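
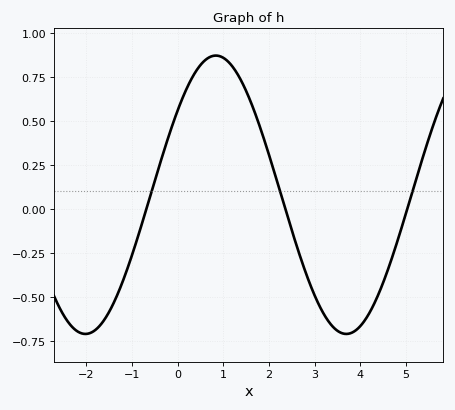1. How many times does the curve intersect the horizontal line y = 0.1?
3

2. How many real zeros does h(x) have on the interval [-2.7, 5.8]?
3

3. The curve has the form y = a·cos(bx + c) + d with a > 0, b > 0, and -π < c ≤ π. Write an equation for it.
y = 0.79cos(1.1x - 0.922) + 0.08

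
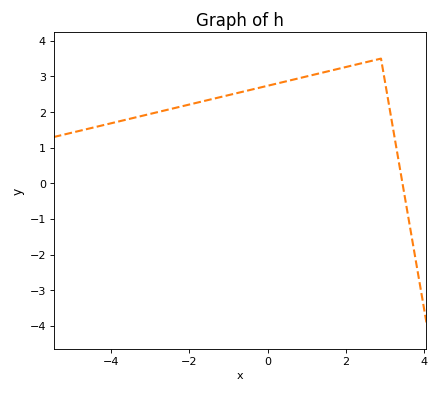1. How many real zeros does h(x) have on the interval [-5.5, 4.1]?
1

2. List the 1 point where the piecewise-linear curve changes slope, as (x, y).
(2.9, 3.5)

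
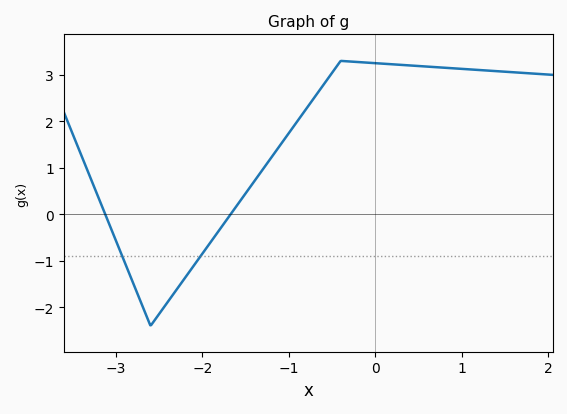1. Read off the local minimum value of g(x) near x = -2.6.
-2.4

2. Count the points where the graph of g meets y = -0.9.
2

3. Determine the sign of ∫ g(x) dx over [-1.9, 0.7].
positive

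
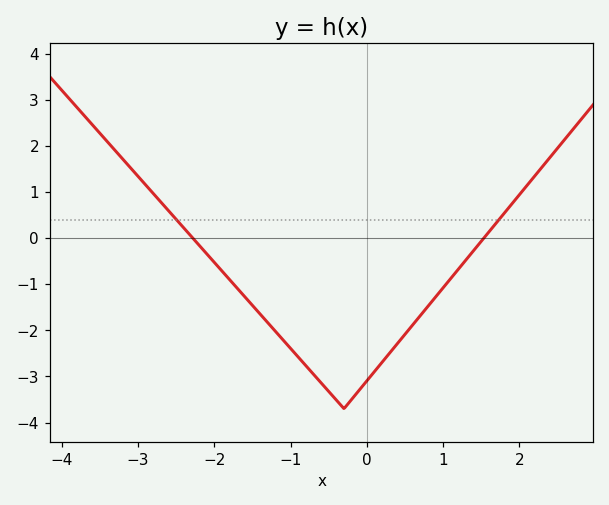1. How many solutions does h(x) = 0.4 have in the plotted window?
2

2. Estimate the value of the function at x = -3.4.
2.1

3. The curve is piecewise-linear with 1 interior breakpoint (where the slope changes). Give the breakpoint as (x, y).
(-0.3, -3.7)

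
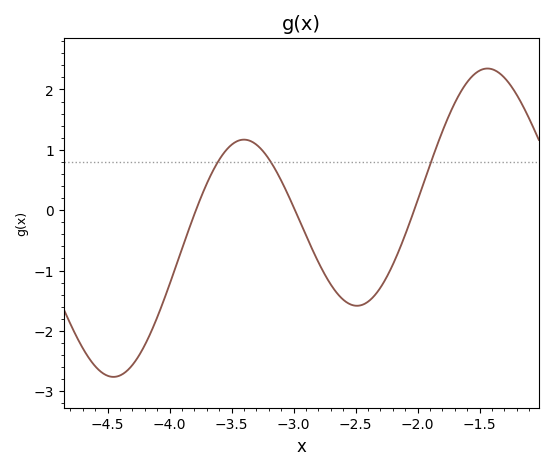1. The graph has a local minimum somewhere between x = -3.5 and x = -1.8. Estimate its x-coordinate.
-2.49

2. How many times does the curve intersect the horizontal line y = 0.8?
3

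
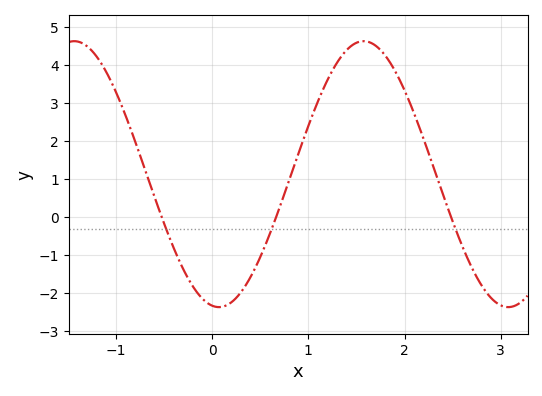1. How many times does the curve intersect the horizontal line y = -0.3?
3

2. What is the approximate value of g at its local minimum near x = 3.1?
-2.4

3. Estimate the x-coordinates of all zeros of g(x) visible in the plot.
-0.5, 0.7, 2.5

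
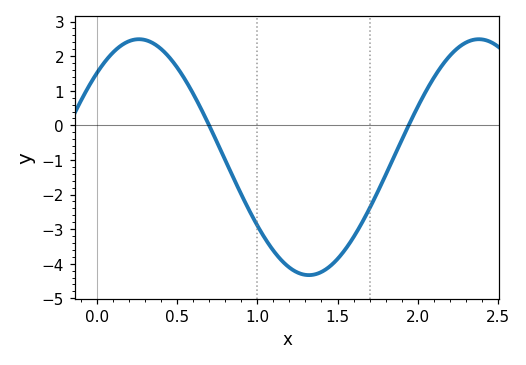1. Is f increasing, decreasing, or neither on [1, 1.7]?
neither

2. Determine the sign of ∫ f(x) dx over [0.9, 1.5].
negative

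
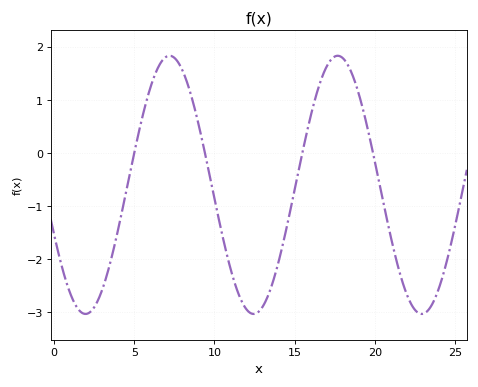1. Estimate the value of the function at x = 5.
-0.003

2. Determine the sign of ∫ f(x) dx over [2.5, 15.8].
negative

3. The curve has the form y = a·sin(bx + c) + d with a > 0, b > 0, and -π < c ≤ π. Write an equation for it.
y = 2.43sin(0.6x - 2.75) - 0.6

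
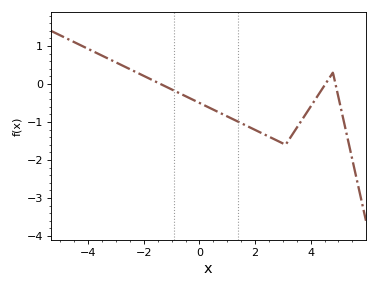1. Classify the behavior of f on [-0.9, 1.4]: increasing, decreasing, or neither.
decreasing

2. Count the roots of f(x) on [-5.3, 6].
3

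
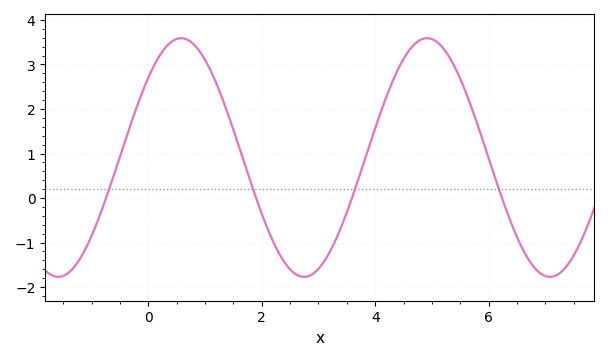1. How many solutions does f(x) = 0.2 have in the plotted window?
4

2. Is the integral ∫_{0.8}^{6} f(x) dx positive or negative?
positive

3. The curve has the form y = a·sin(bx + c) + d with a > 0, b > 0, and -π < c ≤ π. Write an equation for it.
y = 2.68sin(1.45x + 0.732) + 0.91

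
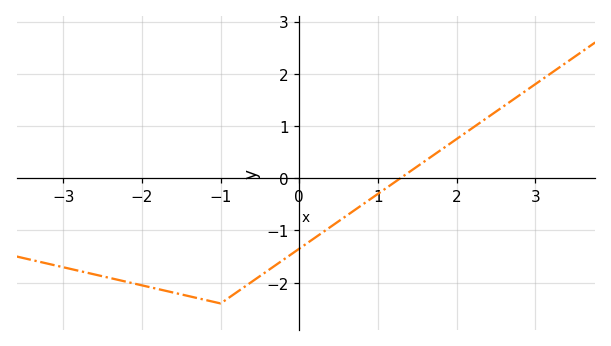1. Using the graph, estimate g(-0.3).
-1.7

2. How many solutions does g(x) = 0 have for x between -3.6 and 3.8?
1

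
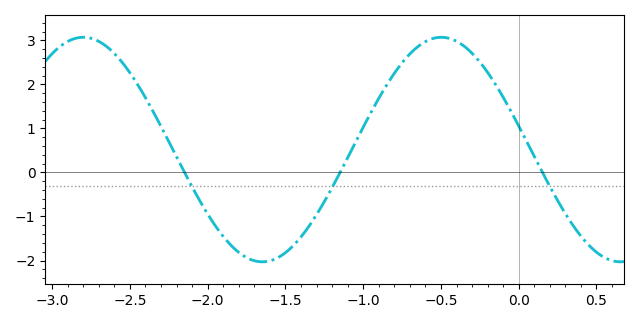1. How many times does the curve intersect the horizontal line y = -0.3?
3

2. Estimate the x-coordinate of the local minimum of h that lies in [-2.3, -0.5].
-1.65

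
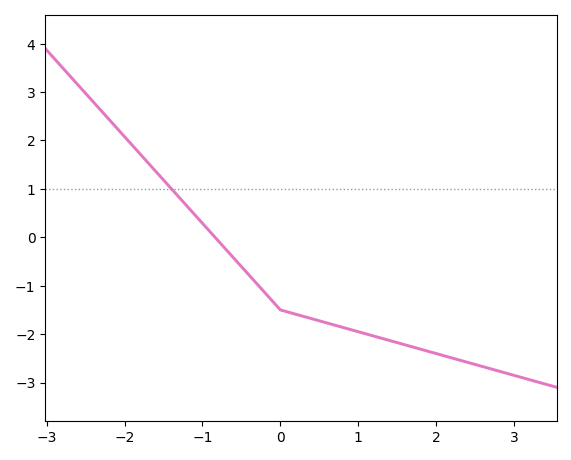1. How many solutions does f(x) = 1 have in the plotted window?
1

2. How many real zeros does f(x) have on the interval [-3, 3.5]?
1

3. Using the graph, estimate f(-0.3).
-1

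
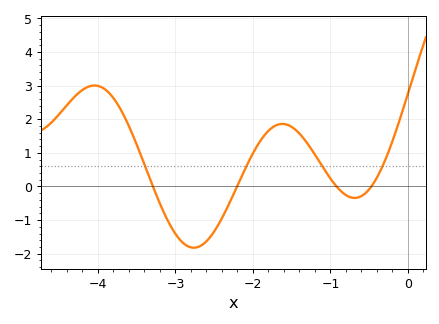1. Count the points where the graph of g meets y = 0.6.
4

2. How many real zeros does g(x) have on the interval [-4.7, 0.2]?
4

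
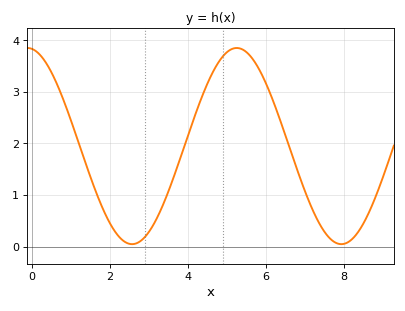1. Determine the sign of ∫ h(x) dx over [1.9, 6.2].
positive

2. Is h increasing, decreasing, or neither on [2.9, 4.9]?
increasing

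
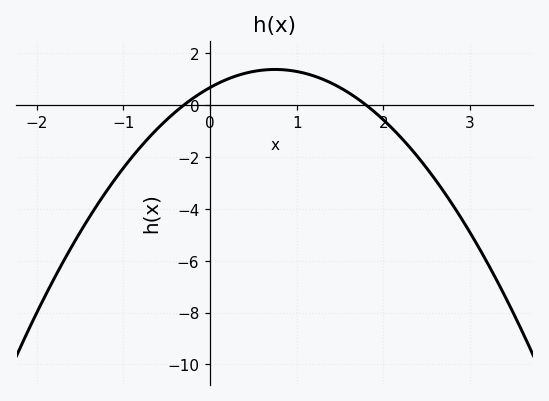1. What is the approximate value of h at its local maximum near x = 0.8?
1.4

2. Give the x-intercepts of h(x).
-0.3, 1.8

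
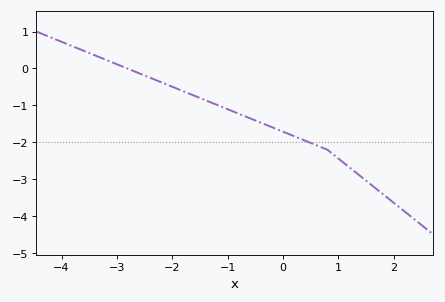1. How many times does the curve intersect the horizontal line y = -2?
1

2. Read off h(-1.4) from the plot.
-0.861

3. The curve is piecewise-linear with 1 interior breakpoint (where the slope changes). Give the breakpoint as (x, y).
(0.8, -2.2)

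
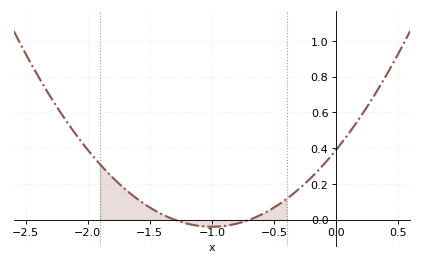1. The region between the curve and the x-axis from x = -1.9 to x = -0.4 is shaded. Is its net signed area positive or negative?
positive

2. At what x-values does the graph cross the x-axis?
-1.3, -0.7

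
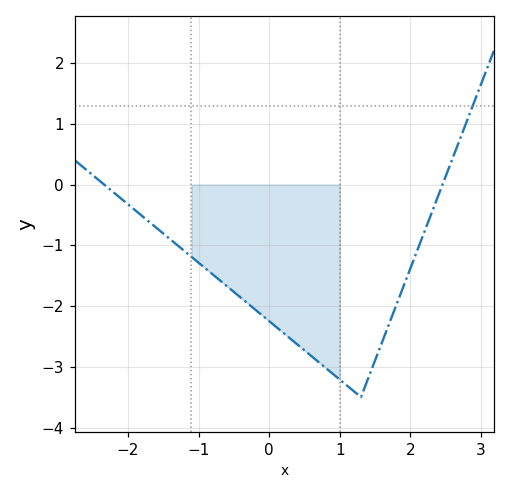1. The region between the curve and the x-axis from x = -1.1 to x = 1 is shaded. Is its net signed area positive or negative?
negative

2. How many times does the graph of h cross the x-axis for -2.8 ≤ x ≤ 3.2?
2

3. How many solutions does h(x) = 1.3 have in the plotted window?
1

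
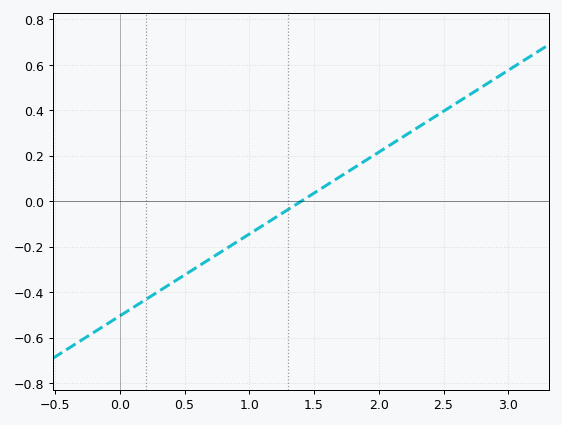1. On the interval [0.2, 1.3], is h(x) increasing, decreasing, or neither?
increasing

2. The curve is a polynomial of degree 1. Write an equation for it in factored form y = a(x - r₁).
y = 0.36(x - 1.4)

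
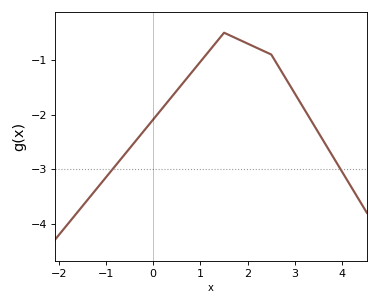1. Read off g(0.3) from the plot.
-1.77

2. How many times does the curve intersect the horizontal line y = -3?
2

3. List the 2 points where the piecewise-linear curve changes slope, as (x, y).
(1.5, -0.5); (2.5, -0.9)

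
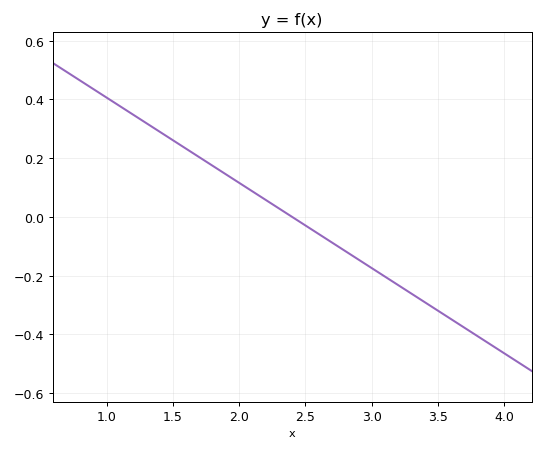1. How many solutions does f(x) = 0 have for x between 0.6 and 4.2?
1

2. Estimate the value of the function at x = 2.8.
-0.116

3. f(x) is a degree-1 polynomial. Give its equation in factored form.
y = -0.29(x - 2.4)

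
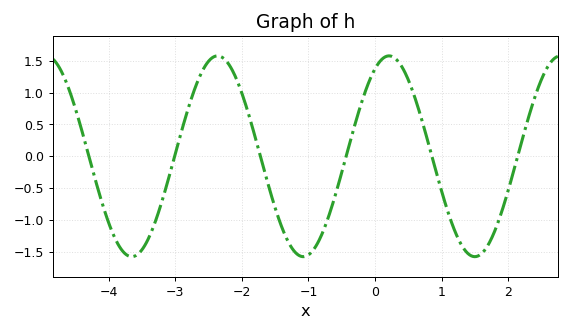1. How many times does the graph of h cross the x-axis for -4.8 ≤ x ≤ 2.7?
6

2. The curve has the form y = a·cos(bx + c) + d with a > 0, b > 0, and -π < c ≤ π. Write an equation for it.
y = 1.58cos(2.4x - 0.51) + 0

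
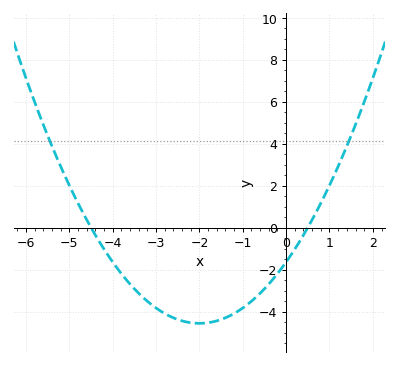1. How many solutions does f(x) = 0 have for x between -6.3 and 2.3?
2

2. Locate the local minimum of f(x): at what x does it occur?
-2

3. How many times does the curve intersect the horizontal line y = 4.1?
2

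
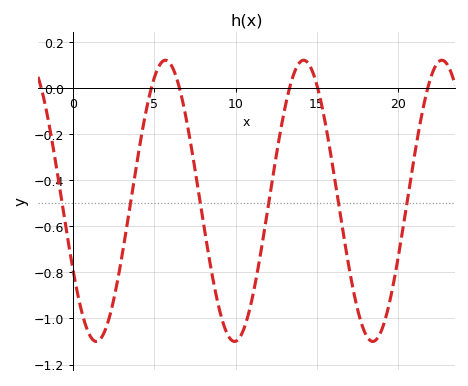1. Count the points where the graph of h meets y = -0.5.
6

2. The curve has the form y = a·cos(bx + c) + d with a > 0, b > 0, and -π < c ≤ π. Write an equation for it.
y = 0.61cos(0.74x + 2.1) - 0.49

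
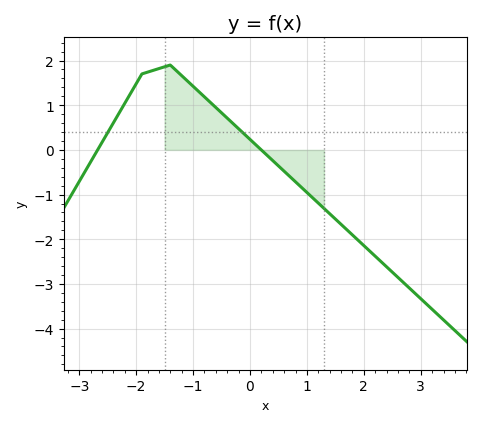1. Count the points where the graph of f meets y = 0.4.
2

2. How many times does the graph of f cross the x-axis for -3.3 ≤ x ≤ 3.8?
2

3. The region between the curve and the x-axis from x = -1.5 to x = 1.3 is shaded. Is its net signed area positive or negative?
positive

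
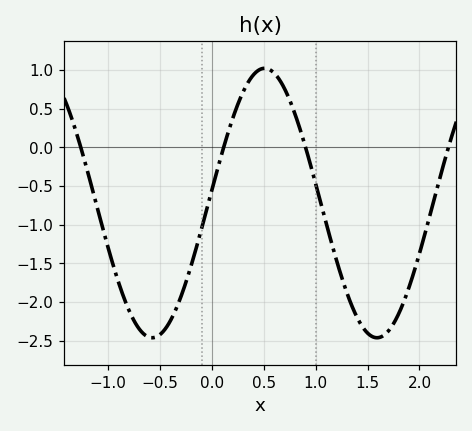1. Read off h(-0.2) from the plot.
-1.5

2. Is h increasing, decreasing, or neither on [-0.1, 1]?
neither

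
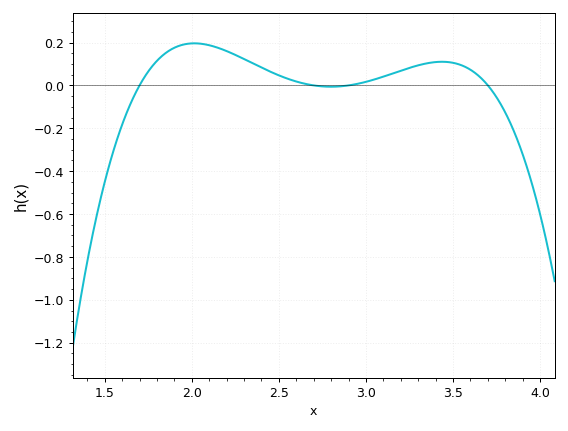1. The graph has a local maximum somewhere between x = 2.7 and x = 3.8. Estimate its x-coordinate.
3.45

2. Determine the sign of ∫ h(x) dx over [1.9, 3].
positive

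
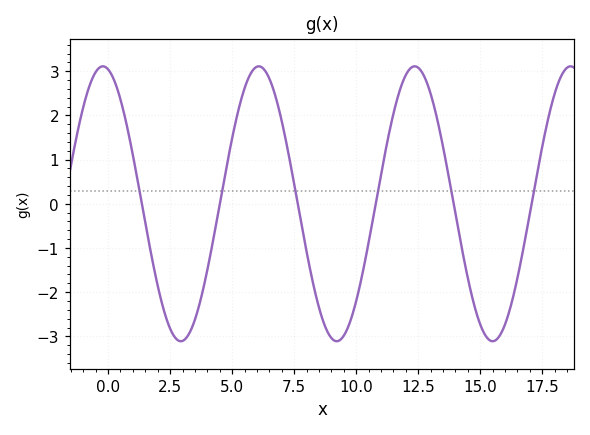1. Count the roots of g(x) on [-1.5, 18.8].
6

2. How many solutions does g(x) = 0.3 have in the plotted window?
6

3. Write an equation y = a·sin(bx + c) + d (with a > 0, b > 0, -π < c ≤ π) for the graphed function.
y = 3.11sin(1x + 1.8) + 0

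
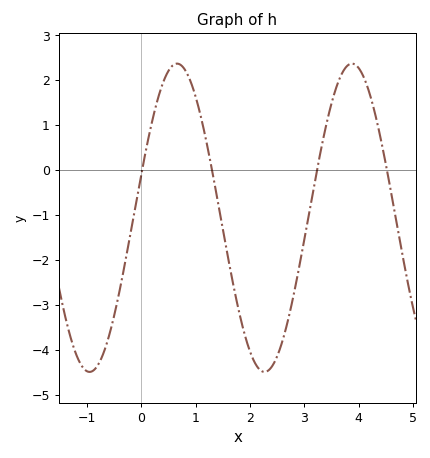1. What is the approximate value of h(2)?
-4.04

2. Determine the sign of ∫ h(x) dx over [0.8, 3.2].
negative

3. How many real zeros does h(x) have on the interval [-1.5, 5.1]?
4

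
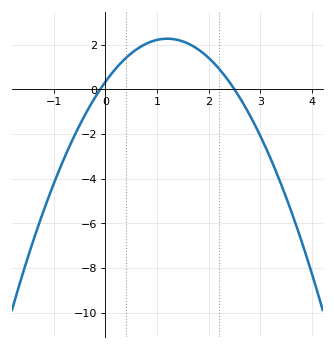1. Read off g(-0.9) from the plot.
-3.6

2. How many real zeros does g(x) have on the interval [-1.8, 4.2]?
2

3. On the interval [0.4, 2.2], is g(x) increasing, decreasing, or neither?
neither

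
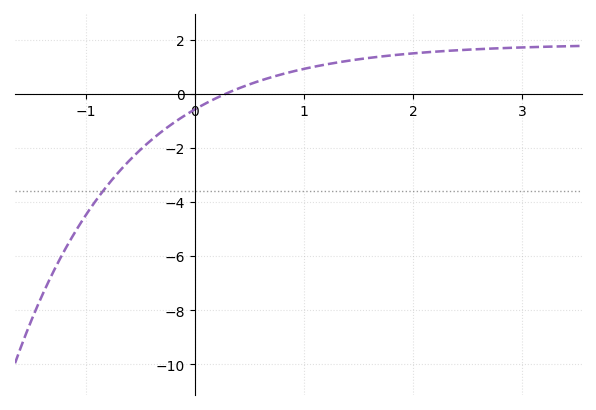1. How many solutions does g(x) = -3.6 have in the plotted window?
1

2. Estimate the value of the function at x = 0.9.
0.8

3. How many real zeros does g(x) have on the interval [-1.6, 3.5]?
1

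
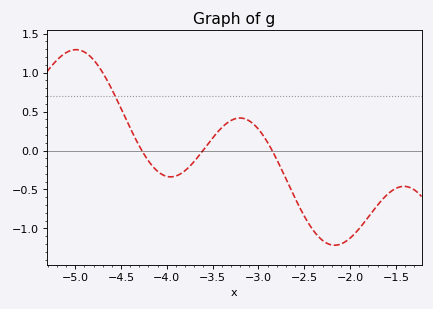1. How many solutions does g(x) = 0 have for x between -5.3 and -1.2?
3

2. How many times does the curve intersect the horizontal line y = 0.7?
1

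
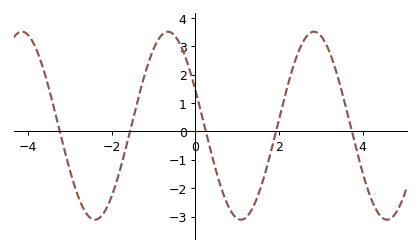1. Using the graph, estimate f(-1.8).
-1.4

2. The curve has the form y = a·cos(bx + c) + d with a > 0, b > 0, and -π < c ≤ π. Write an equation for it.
y = 3.31cos(1.8x + 1.2) + 0.2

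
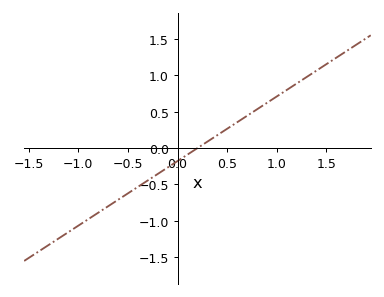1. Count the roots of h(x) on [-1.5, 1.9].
1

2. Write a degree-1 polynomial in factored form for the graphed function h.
y = 0.89(x - 0.2)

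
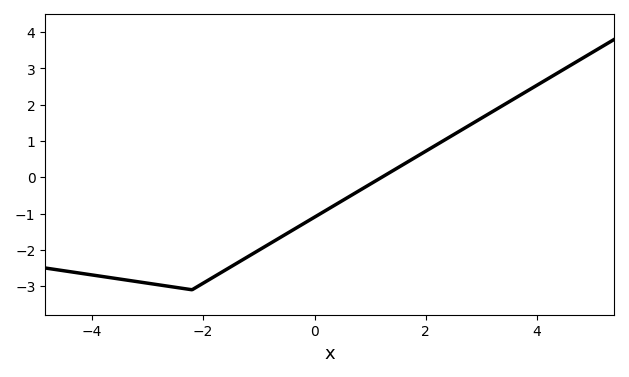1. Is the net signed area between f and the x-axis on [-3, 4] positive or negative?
negative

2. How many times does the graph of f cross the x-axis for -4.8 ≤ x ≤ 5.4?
1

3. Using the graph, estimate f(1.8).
0.5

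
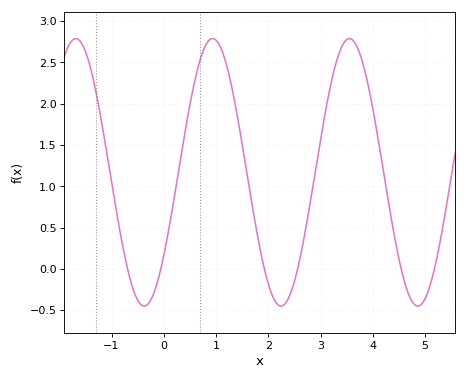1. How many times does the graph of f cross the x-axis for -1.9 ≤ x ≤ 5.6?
6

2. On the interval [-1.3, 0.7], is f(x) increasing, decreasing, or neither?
neither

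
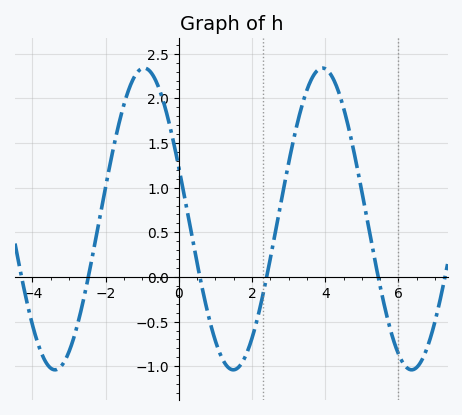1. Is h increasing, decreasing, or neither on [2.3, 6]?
neither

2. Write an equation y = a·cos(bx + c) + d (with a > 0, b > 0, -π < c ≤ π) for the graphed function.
y = 1.69cos(1.3x + 1.2) + 0.65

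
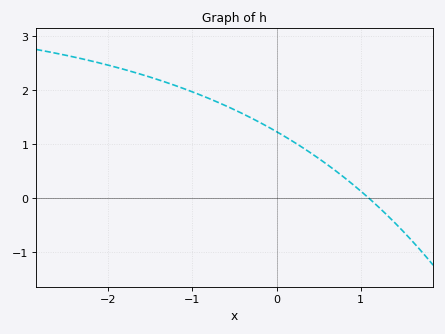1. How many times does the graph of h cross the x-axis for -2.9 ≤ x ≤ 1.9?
1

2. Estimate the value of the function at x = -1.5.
2.2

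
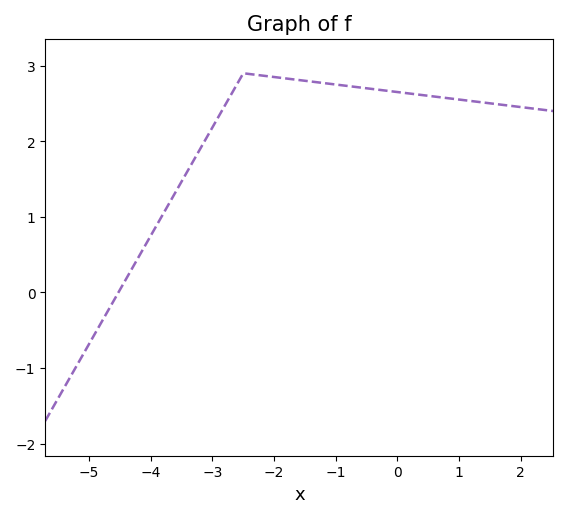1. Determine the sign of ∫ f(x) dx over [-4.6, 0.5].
positive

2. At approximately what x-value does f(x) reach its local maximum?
-2.5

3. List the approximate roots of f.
-4.52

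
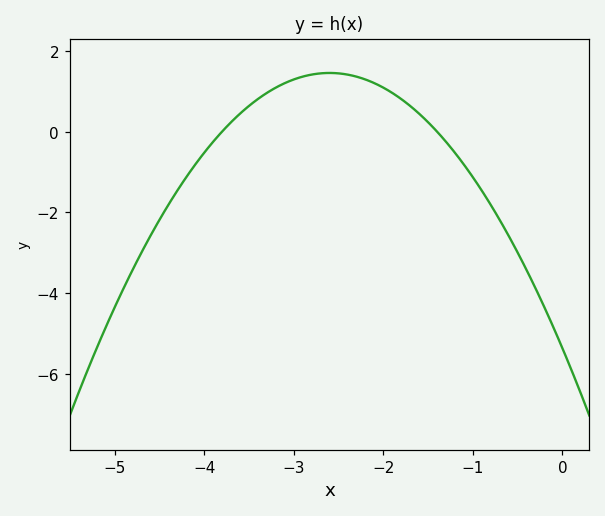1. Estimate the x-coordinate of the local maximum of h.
-2.6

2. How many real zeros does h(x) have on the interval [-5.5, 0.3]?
2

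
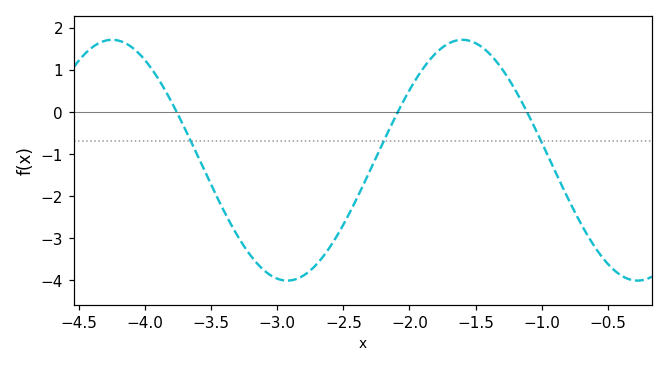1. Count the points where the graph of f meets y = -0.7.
3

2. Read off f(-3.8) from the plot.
0.228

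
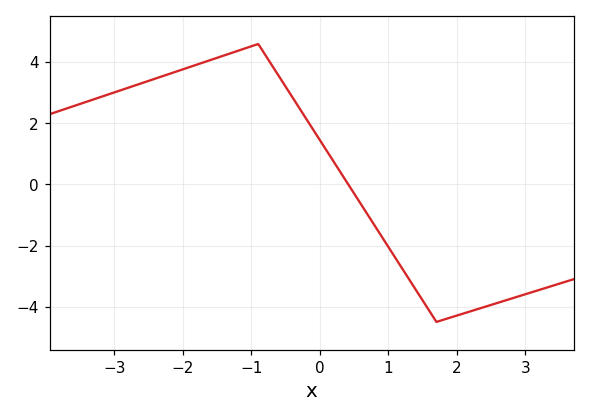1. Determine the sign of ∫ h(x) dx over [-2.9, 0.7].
positive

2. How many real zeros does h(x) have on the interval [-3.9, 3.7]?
1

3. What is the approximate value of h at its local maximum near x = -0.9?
4.6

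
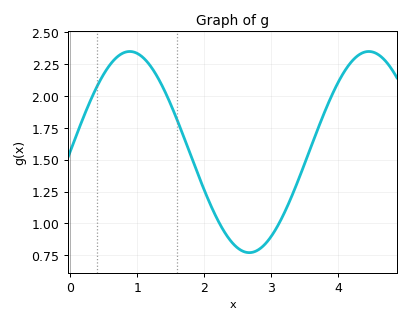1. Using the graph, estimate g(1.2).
2.24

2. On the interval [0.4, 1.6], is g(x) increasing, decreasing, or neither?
neither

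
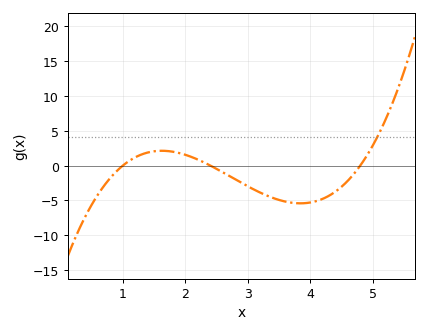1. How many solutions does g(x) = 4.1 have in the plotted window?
1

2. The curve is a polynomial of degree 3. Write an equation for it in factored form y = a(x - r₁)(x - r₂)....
y = 1.38(x - 1)(x - 2.4)(x - 4.8)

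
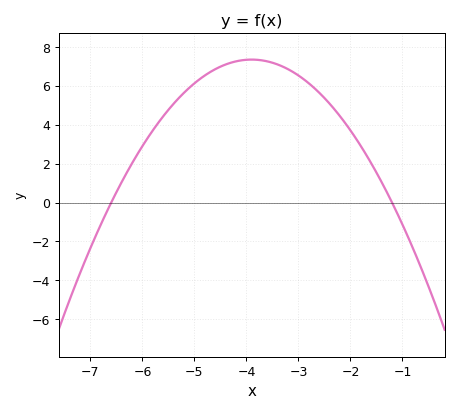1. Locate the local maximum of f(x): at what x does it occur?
-3.9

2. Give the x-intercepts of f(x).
-6.6, -1.2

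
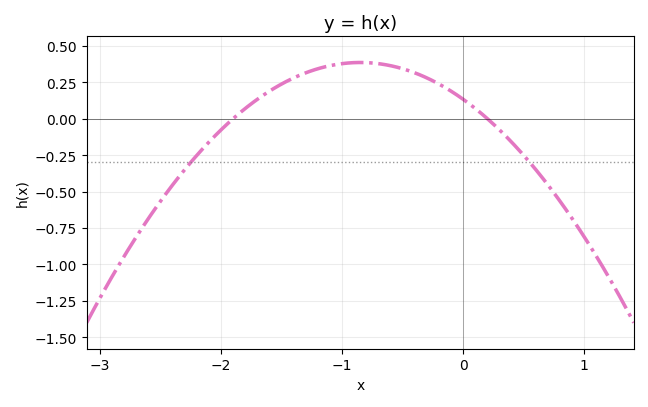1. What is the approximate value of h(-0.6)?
0.364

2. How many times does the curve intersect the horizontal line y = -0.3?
2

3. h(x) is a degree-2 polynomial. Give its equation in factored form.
y = -0.35(x + 1.9)(x - 0.2)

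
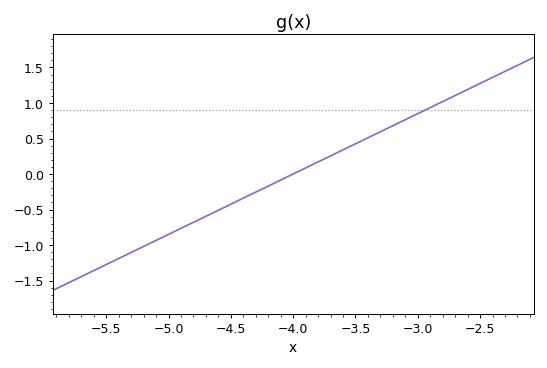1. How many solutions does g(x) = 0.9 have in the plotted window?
1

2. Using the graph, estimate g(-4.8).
-0.68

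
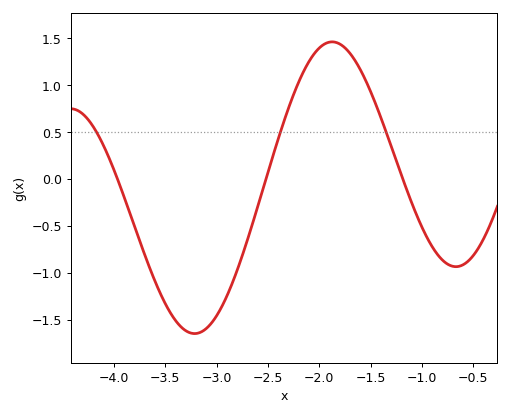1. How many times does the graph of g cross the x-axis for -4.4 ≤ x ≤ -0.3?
3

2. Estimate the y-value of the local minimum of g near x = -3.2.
-1.65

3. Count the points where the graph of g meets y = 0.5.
3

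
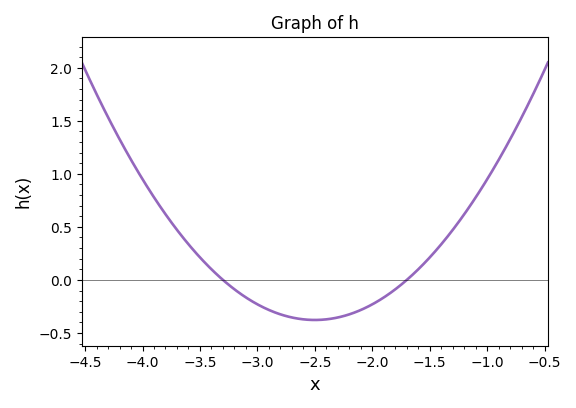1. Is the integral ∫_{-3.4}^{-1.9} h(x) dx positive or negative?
negative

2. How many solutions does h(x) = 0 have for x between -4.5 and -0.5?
2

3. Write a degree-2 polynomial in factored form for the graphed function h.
y = 0.59(x + 3.3)(x + 1.7)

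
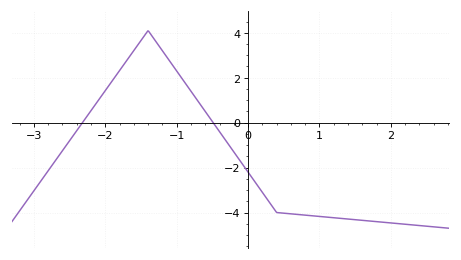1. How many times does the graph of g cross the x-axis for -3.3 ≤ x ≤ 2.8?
2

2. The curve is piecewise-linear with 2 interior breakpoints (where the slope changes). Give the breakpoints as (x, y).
(-1.4, 4.1); (0.4, -4)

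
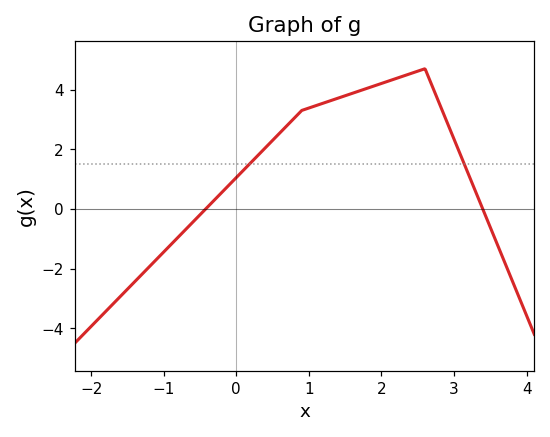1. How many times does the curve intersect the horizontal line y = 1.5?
2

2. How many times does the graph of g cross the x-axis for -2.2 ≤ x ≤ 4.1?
2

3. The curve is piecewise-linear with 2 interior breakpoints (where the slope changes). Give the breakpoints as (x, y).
(0.9, 3.3); (2.6, 4.7)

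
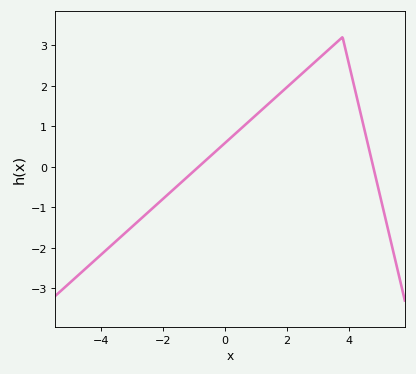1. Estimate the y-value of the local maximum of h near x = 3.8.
3.2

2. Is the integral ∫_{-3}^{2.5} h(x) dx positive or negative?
positive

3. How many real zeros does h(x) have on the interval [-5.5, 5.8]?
2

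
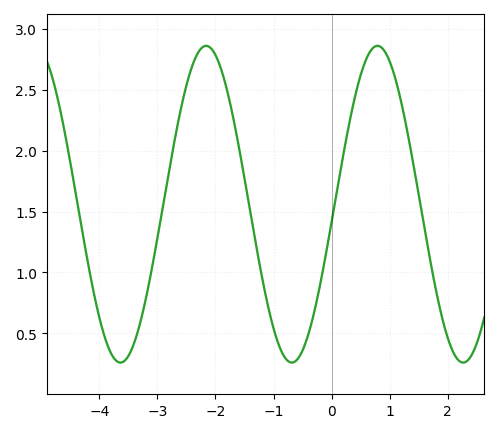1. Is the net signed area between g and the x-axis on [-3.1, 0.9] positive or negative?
positive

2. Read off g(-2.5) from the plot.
2.54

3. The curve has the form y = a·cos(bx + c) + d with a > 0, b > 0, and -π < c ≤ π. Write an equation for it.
y = 1.3cos(2.13x - 1.68) + 1.56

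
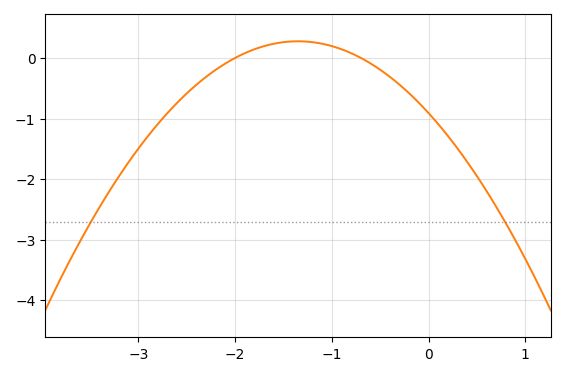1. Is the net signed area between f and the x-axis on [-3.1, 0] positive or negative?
negative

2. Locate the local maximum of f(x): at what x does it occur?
-1.35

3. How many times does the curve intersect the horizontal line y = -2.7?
2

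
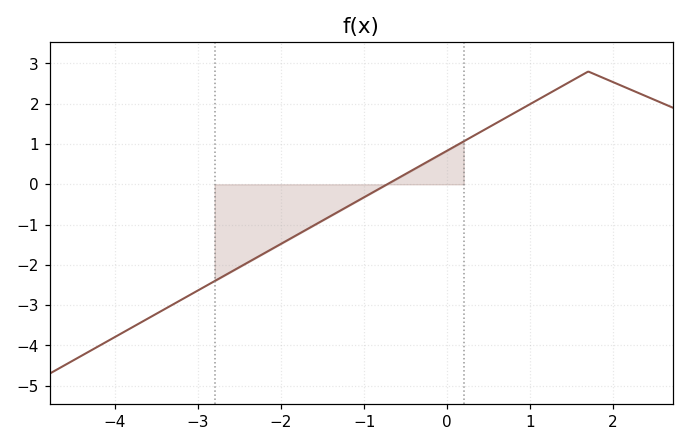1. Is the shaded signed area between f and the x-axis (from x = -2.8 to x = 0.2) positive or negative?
negative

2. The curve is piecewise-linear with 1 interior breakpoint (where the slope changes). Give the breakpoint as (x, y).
(1.7, 2.8)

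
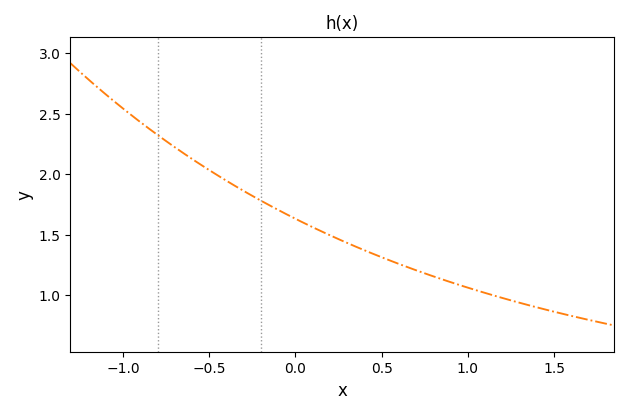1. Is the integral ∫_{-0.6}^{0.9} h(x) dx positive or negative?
positive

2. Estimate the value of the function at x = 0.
1.65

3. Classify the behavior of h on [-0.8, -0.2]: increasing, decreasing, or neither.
decreasing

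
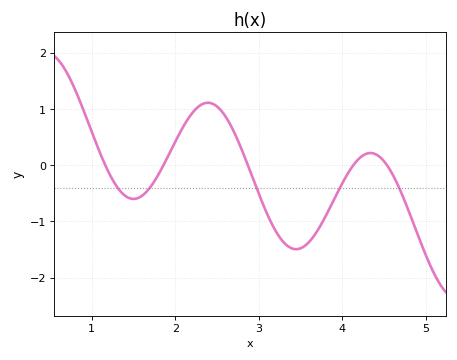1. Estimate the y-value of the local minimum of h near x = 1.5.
-0.6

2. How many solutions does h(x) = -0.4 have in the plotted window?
5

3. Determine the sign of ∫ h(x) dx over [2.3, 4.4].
negative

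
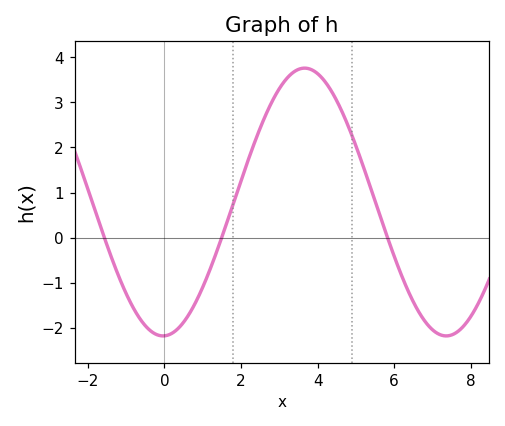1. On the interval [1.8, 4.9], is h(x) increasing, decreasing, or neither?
neither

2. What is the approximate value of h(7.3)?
-2.18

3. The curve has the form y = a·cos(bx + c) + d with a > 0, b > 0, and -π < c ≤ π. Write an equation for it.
y = 2.97cos(0.85x - 3.11) + 0.79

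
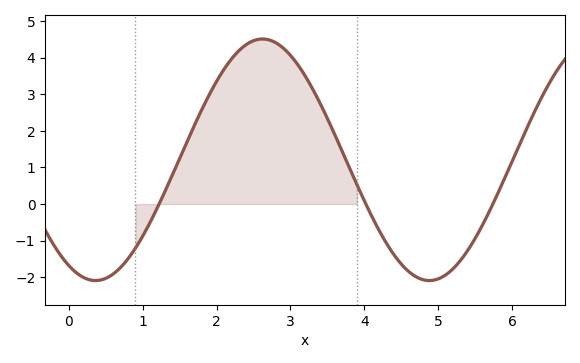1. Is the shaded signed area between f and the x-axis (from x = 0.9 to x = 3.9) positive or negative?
positive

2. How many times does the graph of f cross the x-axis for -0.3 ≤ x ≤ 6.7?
3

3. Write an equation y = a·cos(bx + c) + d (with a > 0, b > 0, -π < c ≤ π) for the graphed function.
y = 3.3cos(1.4x + 2.6) + 1.21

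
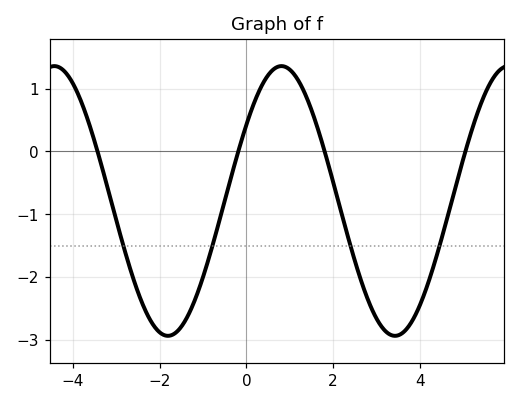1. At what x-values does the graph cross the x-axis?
-3.4, -0.2, 1.8, 5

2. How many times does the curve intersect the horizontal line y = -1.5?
4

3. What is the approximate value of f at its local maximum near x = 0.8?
1.4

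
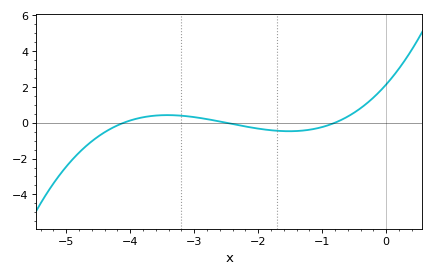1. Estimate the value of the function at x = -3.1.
0.359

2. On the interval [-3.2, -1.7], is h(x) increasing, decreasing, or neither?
decreasing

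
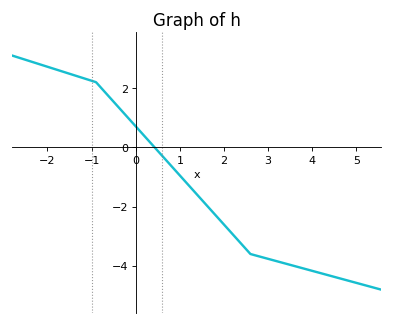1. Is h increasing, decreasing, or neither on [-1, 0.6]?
decreasing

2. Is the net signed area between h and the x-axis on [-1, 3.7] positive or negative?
negative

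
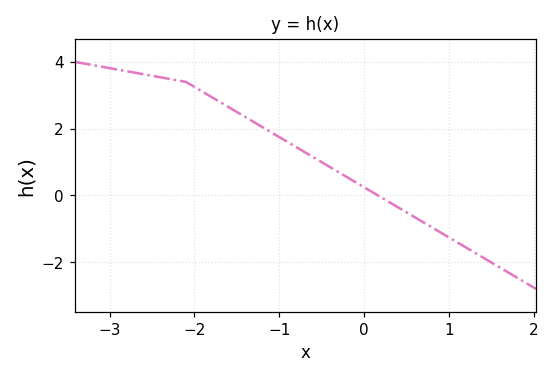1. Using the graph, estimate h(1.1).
-1.4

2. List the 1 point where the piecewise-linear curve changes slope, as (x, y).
(-2.1, 3.4)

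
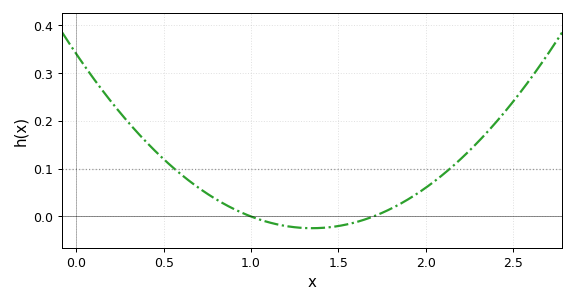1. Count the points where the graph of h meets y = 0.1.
2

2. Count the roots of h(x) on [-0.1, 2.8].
2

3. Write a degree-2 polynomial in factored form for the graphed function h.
y = 0.2(x - 1)(x - 1.7)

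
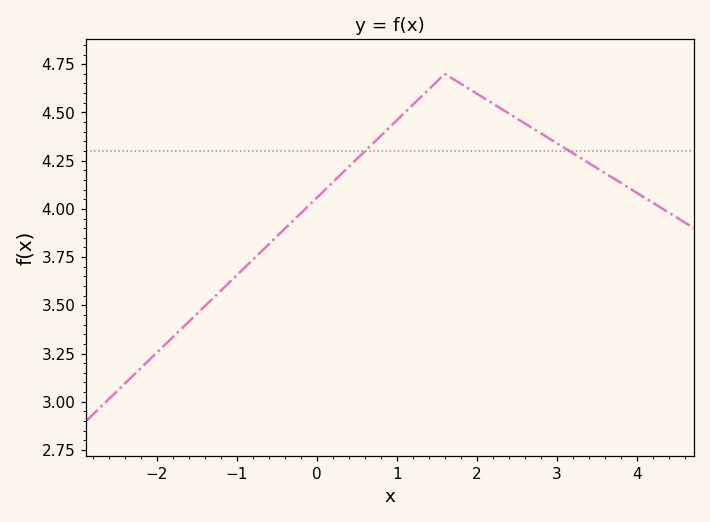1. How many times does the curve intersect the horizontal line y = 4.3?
2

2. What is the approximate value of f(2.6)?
4.45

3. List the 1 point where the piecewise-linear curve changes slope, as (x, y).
(1.6, 4.7)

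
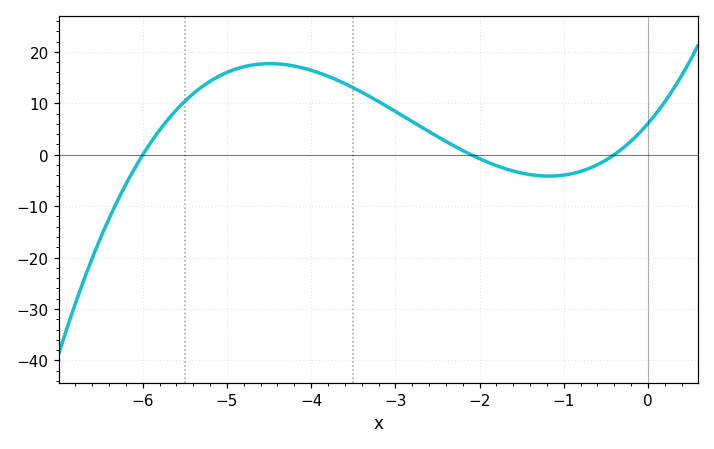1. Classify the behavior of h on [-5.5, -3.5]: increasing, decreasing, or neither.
neither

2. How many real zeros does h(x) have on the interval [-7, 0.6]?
3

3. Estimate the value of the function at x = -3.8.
15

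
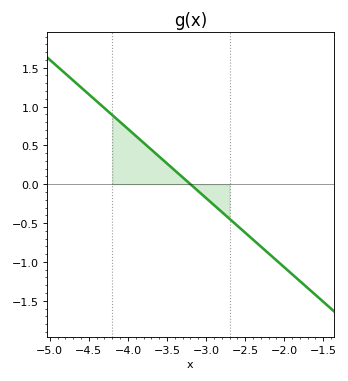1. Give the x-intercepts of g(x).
-3.2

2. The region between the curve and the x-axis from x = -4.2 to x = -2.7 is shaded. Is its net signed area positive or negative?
positive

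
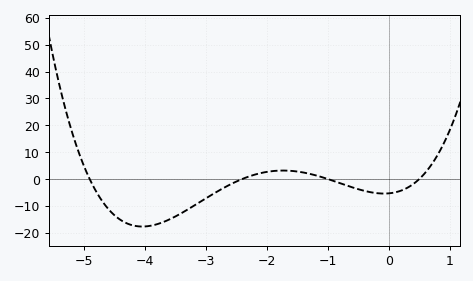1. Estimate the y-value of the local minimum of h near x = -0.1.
-5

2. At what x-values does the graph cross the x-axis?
-4.9, -2.4, -1, 0.5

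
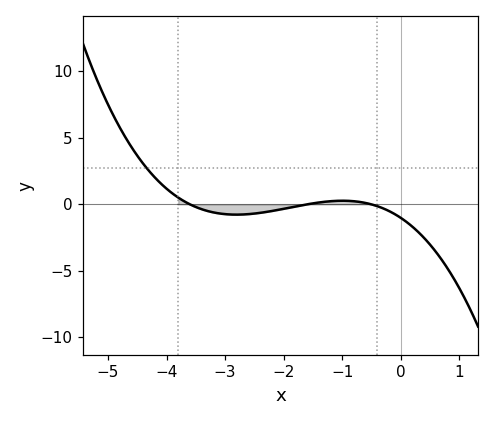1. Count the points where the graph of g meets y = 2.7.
1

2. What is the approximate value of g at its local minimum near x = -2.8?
-1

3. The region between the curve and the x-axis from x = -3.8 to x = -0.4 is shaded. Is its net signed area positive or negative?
negative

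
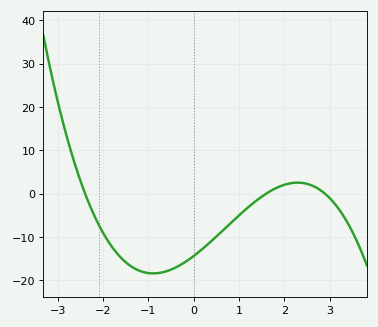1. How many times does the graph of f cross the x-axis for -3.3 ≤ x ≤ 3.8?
3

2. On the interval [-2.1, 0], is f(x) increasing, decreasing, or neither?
neither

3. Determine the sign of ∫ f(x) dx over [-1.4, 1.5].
negative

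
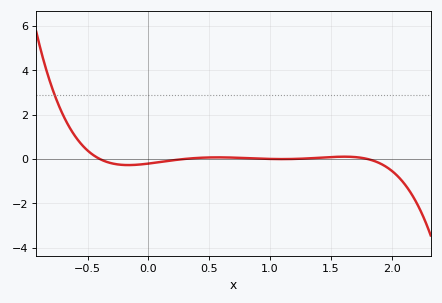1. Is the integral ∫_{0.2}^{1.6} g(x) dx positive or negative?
positive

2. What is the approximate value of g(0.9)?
0.017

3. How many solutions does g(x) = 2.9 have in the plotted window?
1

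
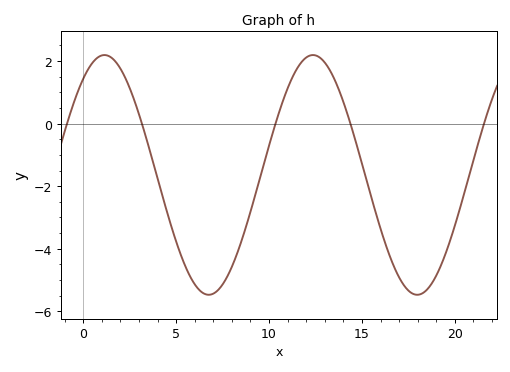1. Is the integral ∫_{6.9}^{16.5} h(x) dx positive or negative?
negative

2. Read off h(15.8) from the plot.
-3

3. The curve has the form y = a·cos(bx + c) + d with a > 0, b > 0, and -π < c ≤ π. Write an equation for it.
y = 3.83cos(0.56x - 0.64) - 1.64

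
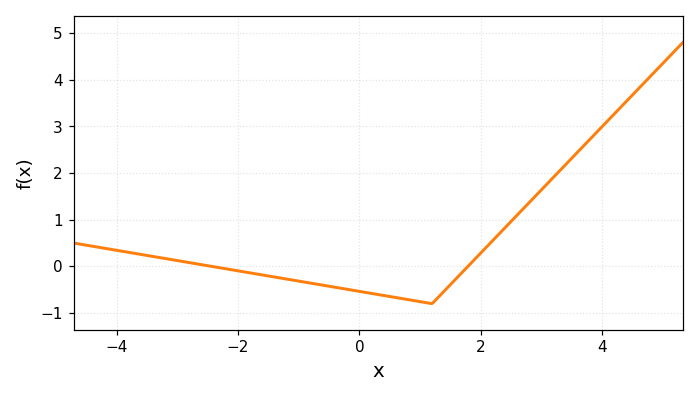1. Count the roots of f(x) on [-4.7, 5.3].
2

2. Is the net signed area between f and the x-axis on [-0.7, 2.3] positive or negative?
negative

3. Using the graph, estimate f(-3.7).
0.278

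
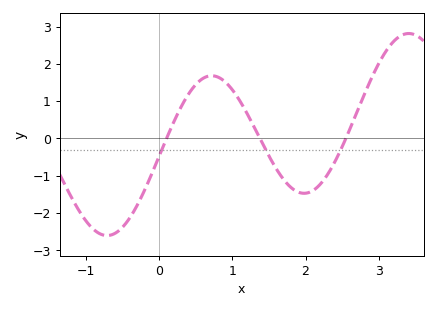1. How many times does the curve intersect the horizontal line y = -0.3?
3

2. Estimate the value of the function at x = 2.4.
-0.633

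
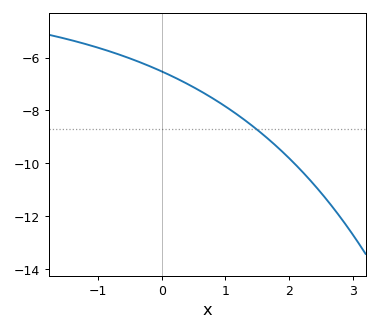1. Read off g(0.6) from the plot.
-7.25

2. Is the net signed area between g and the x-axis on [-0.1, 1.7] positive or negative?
negative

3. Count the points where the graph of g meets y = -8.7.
1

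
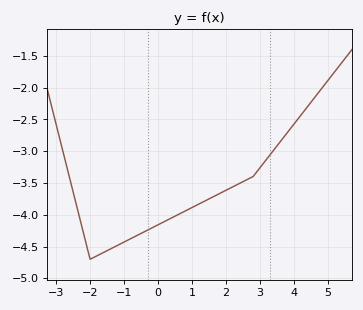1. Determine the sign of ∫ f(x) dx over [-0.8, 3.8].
negative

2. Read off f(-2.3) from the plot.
-4.06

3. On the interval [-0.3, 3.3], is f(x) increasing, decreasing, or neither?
increasing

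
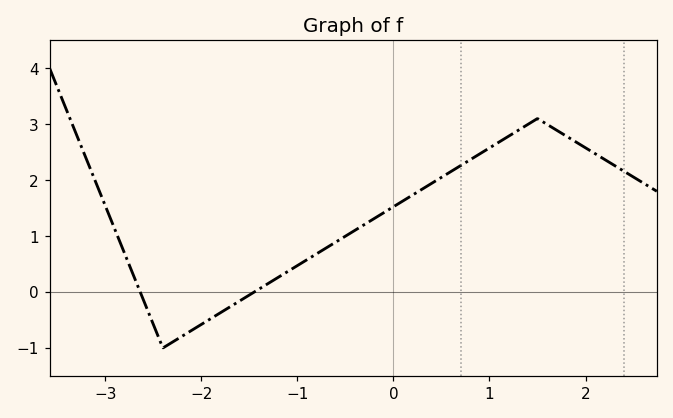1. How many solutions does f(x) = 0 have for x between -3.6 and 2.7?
2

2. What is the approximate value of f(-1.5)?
-0.054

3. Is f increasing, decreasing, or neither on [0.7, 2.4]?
neither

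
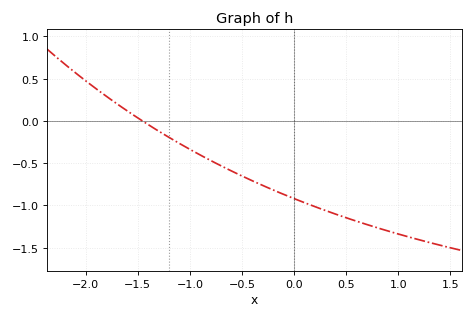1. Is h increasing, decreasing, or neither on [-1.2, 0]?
decreasing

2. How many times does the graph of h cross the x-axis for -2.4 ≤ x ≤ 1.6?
1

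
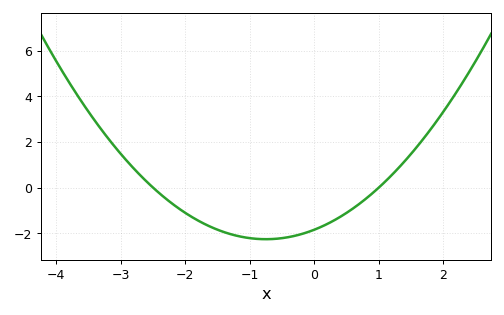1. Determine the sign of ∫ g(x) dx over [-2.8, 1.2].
negative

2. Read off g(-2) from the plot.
-1.2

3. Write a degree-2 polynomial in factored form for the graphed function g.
y = 0.74(x + 2.5)(x - 1)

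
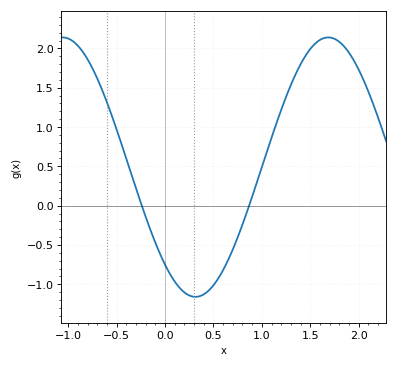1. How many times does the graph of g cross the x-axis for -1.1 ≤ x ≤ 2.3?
2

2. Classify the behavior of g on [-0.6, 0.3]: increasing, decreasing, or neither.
decreasing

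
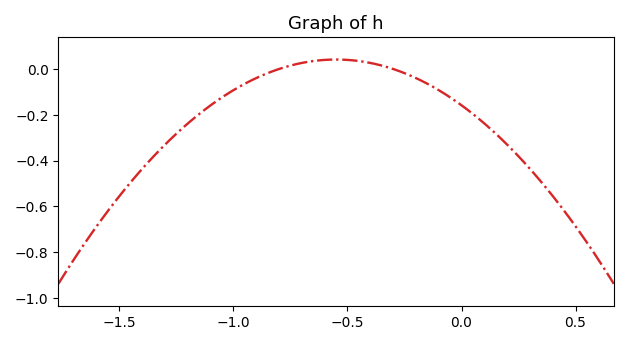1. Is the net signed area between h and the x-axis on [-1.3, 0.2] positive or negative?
negative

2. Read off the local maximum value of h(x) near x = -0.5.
0.04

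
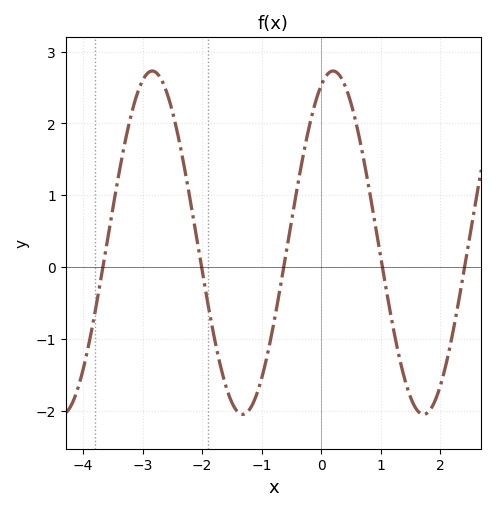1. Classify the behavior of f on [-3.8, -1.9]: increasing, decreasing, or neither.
neither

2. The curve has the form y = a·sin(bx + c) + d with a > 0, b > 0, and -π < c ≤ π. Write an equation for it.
y = 2.39sin(2.07x + 1.16) + 0.34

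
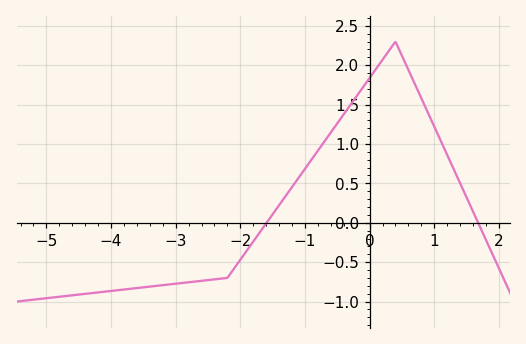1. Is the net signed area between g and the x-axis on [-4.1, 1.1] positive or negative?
positive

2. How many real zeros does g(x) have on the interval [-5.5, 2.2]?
2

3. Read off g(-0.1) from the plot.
1.72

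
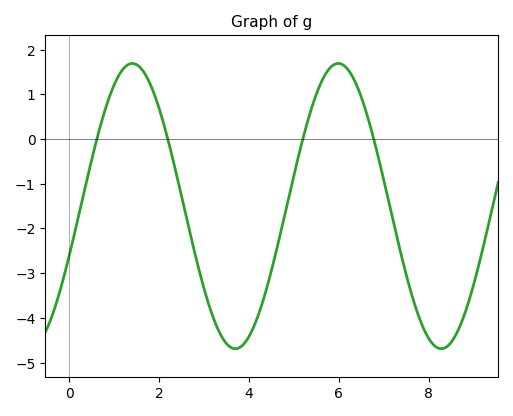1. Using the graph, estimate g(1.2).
1.57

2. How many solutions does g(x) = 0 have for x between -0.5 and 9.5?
4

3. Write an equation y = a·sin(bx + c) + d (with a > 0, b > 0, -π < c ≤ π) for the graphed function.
y = 3.19sin(1.37x - 0.352) - 1.5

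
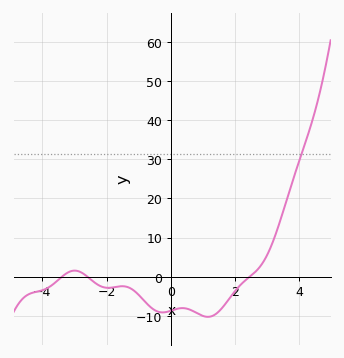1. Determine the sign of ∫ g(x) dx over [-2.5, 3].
negative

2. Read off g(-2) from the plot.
-3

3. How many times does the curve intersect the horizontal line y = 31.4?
1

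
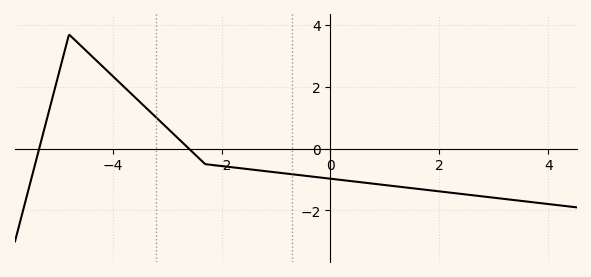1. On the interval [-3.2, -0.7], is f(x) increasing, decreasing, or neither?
decreasing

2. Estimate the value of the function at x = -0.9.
-0.787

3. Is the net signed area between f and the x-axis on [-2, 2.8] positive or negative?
negative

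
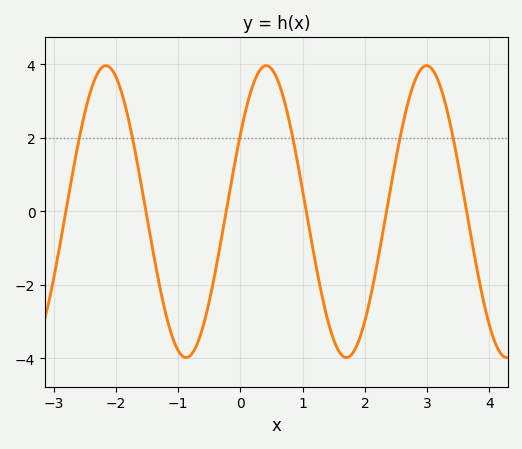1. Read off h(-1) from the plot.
-3.79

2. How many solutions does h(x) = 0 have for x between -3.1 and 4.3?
6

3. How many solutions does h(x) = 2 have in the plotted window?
6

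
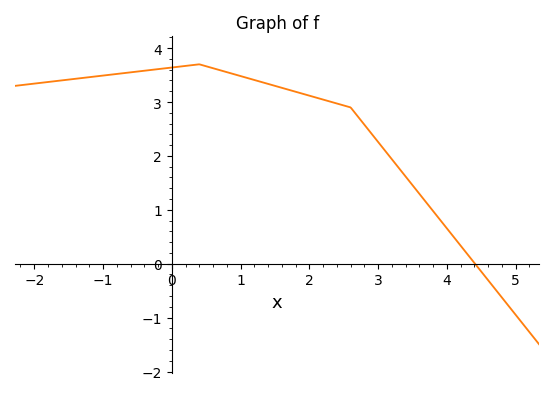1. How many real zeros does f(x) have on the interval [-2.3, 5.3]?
1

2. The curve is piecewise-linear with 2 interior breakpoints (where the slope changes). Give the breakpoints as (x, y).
(0.4, 3.7); (2.6, 2.9)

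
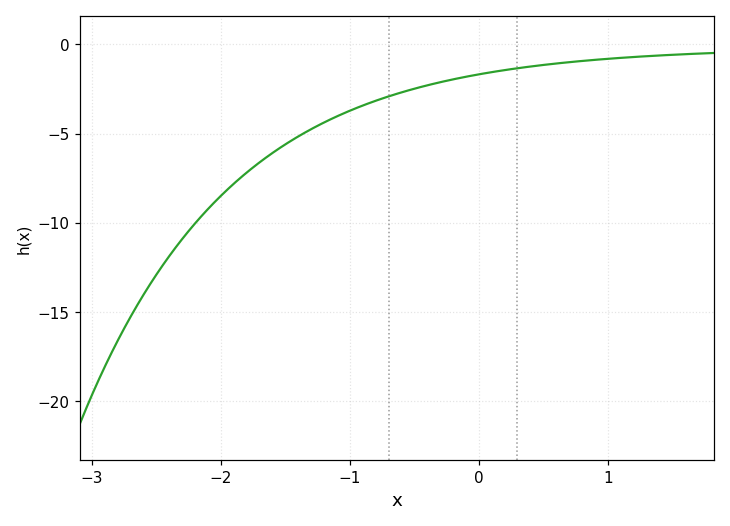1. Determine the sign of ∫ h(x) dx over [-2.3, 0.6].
negative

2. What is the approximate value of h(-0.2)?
-2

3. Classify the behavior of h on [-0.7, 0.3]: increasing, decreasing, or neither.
increasing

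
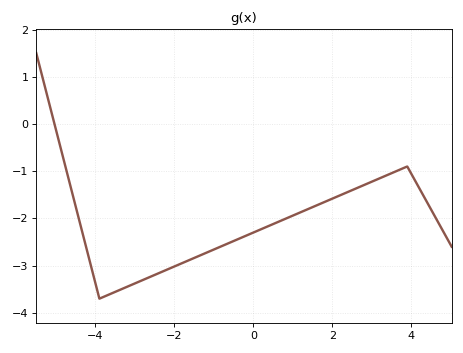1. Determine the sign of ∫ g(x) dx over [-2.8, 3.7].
negative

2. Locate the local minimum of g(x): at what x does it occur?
-3.9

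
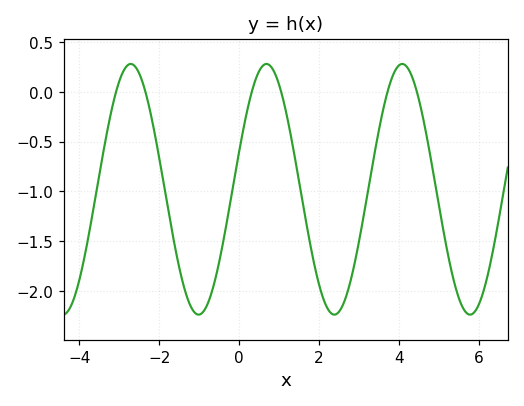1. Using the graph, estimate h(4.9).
-0.9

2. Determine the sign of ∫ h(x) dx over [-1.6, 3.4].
negative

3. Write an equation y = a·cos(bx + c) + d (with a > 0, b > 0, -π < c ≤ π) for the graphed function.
y = 1.26cos(1.9x - 1.3) - 0.98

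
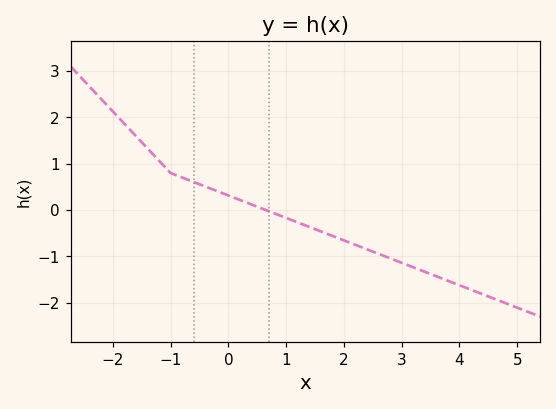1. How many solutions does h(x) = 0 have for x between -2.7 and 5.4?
1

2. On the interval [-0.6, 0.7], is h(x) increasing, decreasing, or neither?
decreasing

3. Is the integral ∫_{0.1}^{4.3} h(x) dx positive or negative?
negative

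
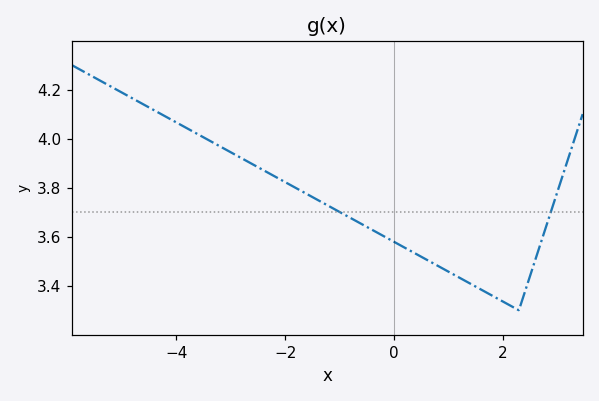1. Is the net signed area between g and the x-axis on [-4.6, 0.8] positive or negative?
positive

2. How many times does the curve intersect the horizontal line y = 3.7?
2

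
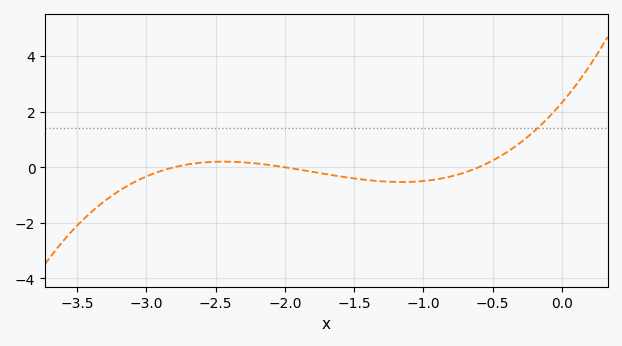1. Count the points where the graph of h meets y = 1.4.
1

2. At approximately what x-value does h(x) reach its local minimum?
-1.2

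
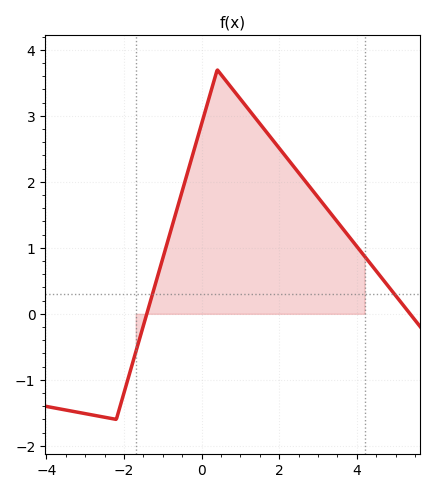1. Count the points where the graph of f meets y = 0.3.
2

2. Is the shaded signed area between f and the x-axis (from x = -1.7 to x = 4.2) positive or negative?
positive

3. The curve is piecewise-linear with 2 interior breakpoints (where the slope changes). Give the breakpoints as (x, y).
(-2.2, -1.6); (0.4, 3.7)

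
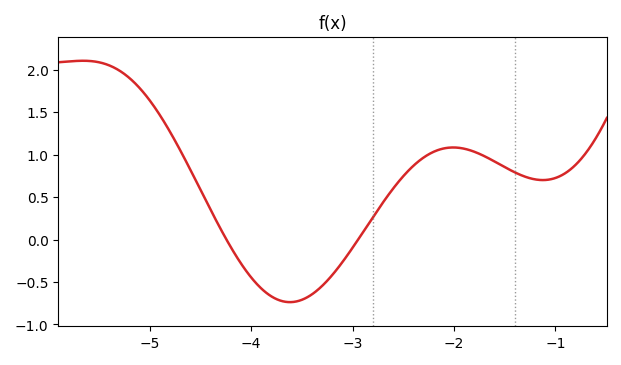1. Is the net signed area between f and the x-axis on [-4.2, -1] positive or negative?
positive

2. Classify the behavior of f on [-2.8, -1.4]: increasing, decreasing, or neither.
neither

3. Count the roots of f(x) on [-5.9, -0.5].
2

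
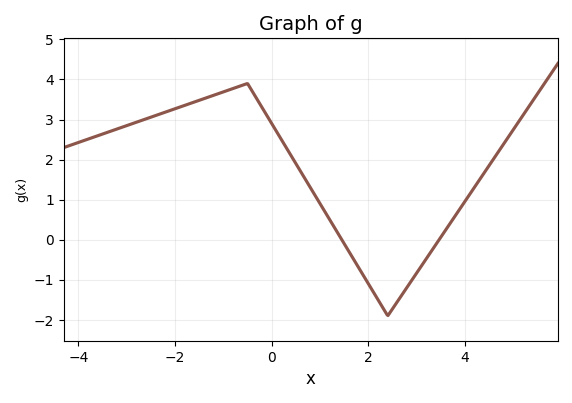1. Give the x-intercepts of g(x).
1.45, 3.46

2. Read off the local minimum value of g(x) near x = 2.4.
-1.9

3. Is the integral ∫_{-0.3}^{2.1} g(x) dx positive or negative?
positive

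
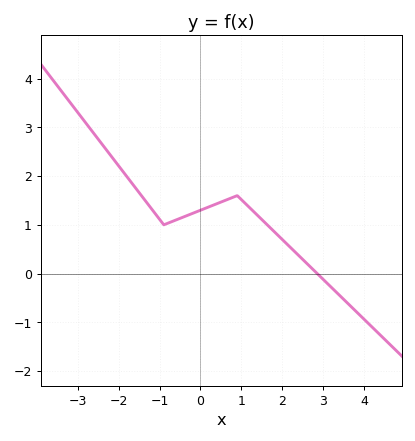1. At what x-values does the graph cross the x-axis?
2.8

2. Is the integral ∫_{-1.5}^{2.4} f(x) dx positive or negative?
positive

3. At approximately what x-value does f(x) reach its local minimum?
-0.8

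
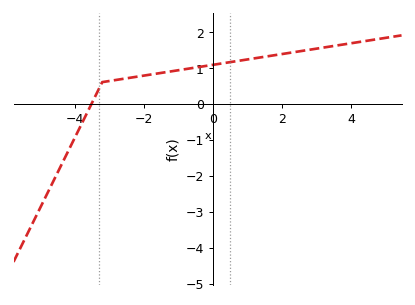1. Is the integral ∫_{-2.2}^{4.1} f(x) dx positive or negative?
positive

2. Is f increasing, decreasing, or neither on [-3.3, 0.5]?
increasing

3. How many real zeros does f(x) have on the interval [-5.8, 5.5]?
1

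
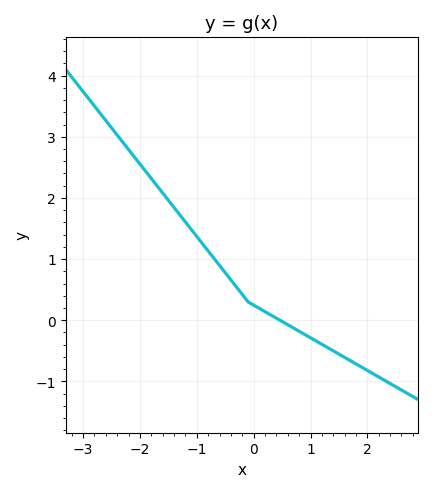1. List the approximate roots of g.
0.5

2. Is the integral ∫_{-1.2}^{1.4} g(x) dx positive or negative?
positive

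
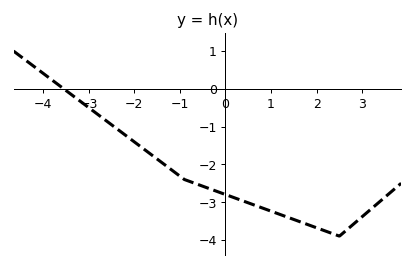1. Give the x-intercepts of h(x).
-3.54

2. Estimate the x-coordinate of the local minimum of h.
2.5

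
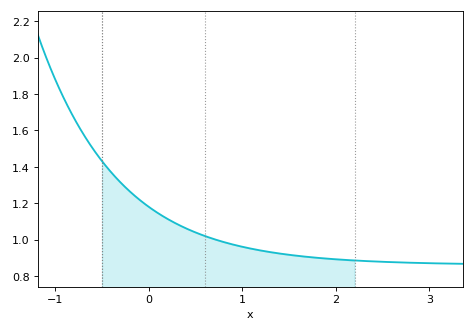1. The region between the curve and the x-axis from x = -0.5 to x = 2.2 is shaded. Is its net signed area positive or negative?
positive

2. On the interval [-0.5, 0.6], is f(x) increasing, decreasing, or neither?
decreasing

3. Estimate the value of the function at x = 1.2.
0.94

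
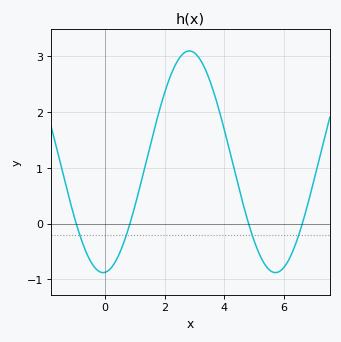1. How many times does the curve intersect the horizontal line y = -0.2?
4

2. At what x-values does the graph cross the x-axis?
-0.954, 0.842, 4.81, 6.61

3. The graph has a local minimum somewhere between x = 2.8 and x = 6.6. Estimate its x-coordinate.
5.71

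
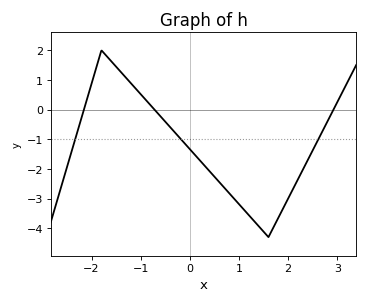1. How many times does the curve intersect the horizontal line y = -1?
3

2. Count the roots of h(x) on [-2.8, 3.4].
3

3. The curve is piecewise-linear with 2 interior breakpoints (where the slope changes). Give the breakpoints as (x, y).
(-1.8, 2); (1.6, -4.3)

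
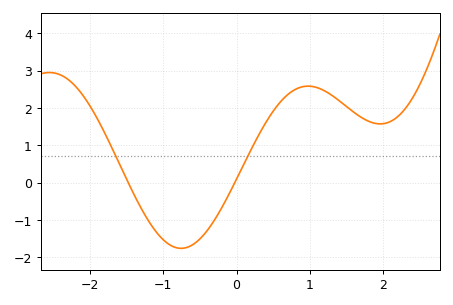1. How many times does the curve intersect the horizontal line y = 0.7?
2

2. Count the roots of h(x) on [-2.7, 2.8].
2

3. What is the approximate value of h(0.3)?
1.3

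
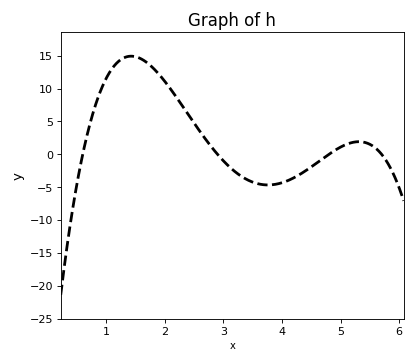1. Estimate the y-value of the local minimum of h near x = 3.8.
-4.66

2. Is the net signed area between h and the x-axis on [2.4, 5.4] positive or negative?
negative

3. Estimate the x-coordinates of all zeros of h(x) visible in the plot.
0.6, 2.9, 4.8, 5.7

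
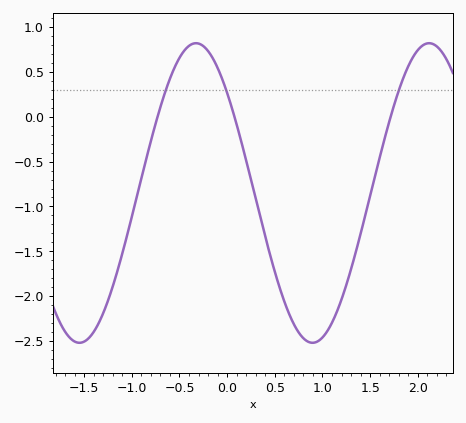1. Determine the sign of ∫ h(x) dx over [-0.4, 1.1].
negative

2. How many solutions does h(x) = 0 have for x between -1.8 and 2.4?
3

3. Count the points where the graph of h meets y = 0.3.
3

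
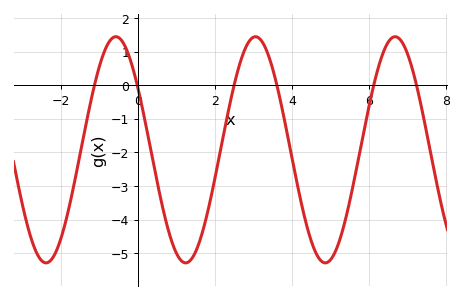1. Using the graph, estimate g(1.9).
-3.31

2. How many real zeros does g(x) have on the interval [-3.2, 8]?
6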